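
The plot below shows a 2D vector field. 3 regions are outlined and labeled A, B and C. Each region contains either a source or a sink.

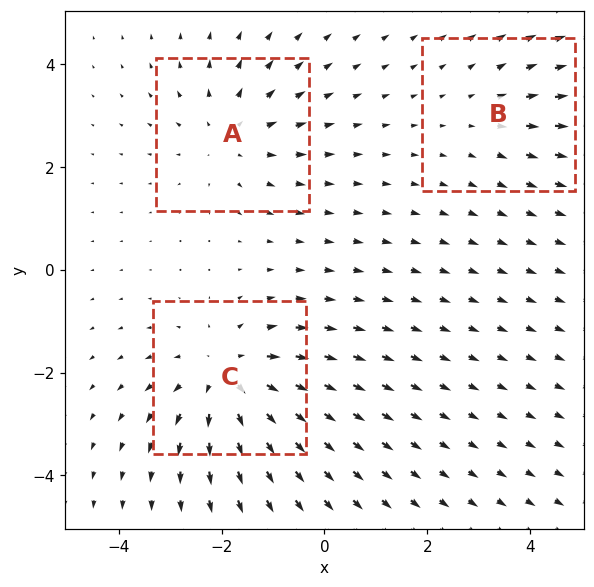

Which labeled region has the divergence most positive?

Divergence at each region's feature centre — A: about +3, B: about +2, C: about +4. Region C is most positive.

C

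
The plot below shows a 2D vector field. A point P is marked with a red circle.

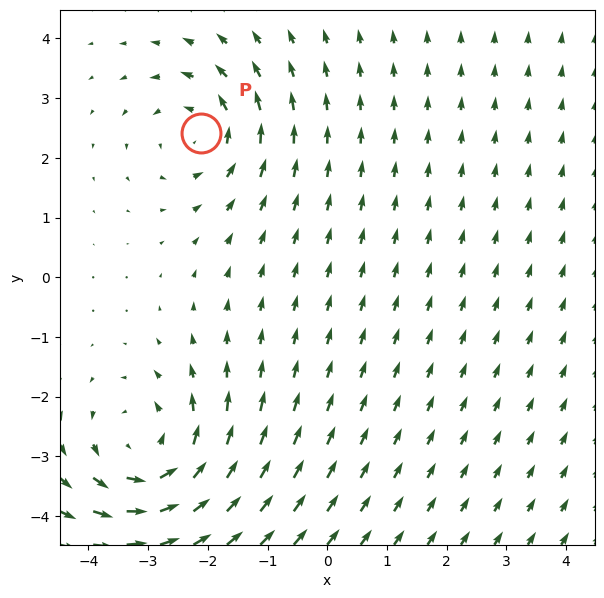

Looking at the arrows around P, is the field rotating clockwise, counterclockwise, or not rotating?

Near P at (-2.1, 2.4) the arrows circulate counterclockwise. The curl (z-component) there is about +3; positive curl means counterclockwise rotation.

counterclockwise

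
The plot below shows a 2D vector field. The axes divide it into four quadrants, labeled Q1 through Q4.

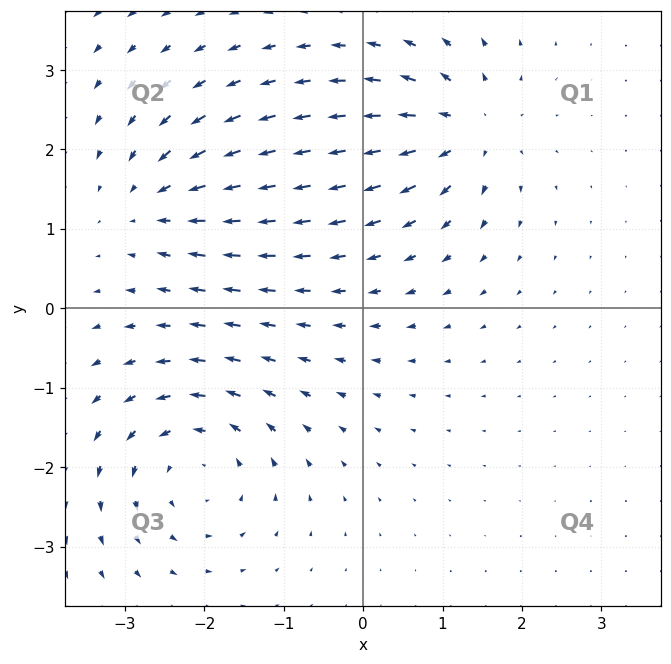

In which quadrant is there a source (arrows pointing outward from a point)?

The source sits at approximately (1.3, 2.3), which lies in quadrant Q1. The divergence there is about +5, positive as expected for a source.

Q1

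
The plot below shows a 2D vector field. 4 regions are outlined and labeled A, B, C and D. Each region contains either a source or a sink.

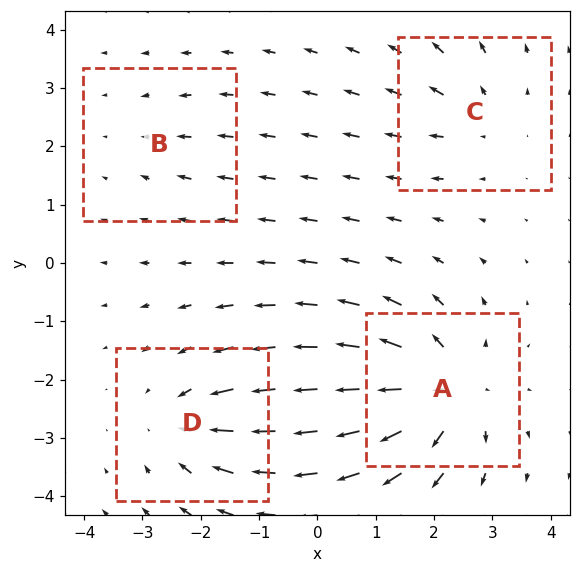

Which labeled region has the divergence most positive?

Divergence at each region's feature centre — A: about +7, B: about -2, C: about +3, D: about -5. Region A is most positive.

A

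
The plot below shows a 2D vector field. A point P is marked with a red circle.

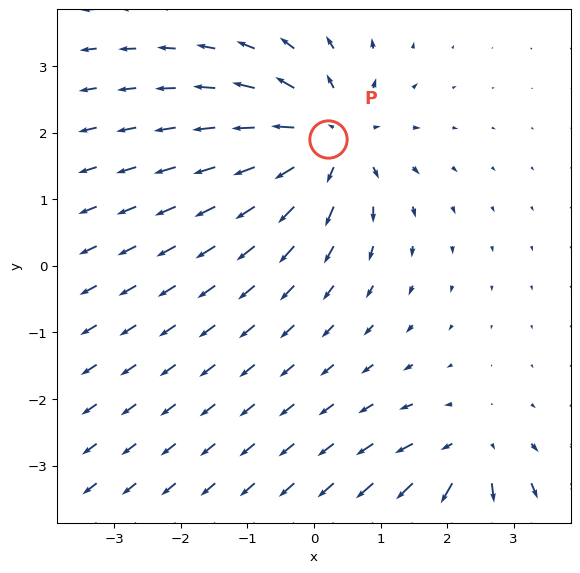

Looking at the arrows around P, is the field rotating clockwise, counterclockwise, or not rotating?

Near P at (0.2, 1.9) the arrows show no circulation. The curl there is ≈0.

not rotating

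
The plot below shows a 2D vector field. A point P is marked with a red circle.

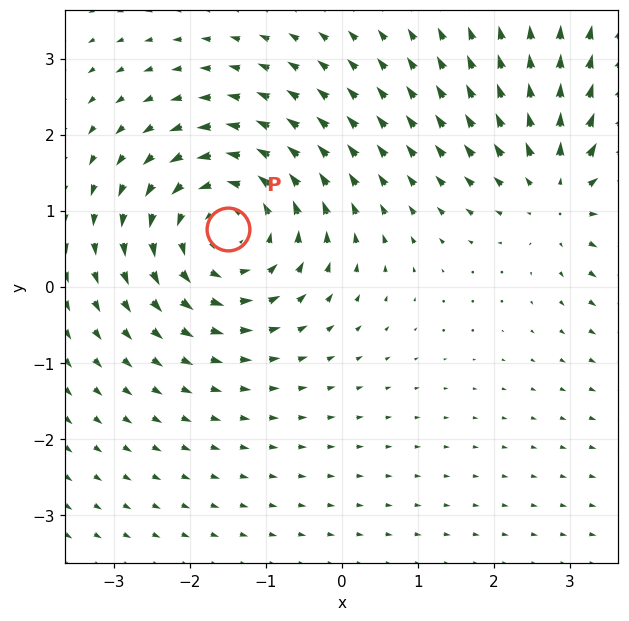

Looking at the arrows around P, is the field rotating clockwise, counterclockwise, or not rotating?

Near P at (-1.5, 0.8) the arrows circulate counterclockwise. The curl (z-component) there is about +4; positive curl means counterclockwise rotation.

counterclockwise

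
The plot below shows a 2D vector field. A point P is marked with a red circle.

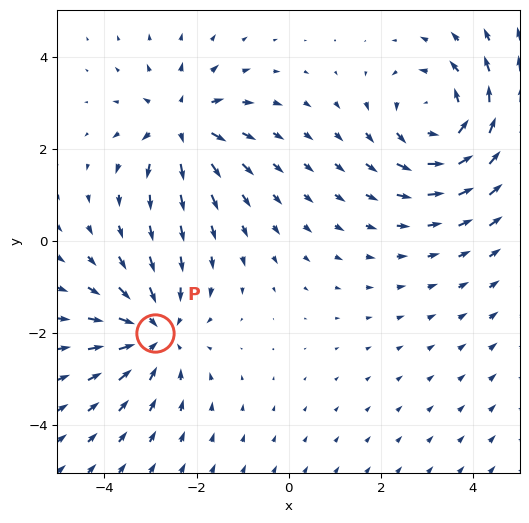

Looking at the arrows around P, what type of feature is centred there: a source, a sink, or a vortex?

At P (-2.9, -2.0) the arrows converge inward. Divergence about -4, curl ≈0 — negative divergence with near-zero curl is a sink.

sink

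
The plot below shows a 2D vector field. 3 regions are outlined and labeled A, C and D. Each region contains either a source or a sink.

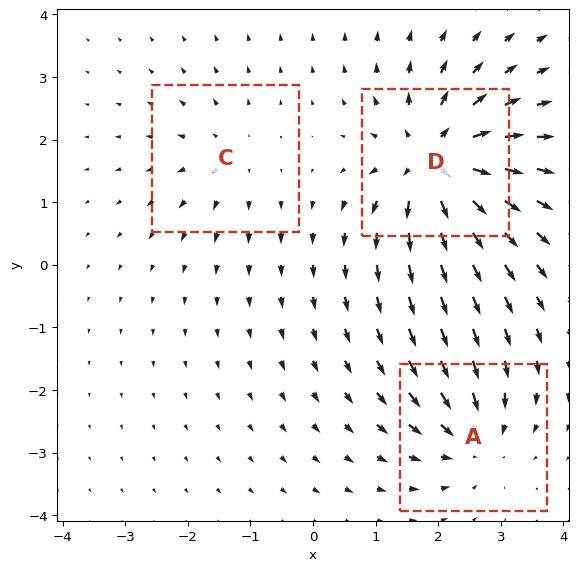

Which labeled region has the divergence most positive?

Divergence at each region's feature centre — A: about -4, C: about +2, D: about +6. Region D is most positive.

D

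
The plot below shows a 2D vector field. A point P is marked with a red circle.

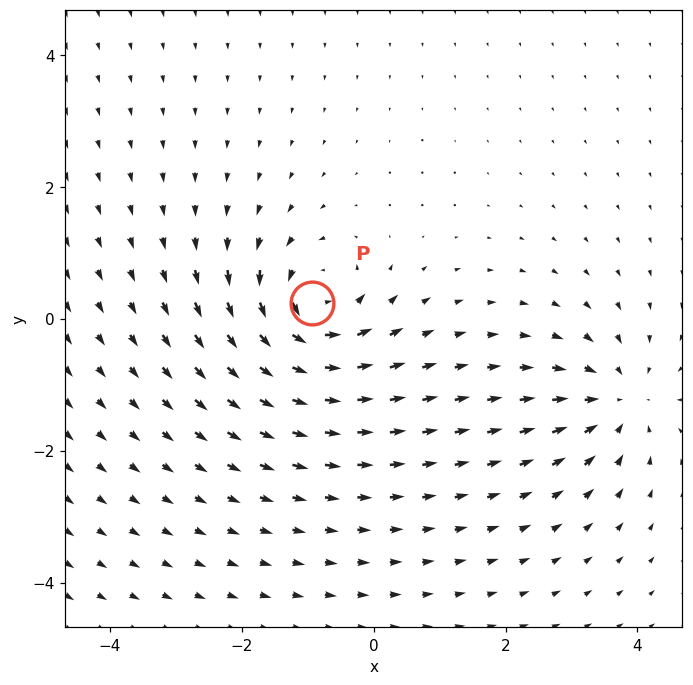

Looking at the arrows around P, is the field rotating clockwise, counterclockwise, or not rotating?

Near P at (-0.9, 0.2) the arrows circulate counterclockwise. The curl (z-component) there is about +6; positive curl means counterclockwise rotation.

counterclockwise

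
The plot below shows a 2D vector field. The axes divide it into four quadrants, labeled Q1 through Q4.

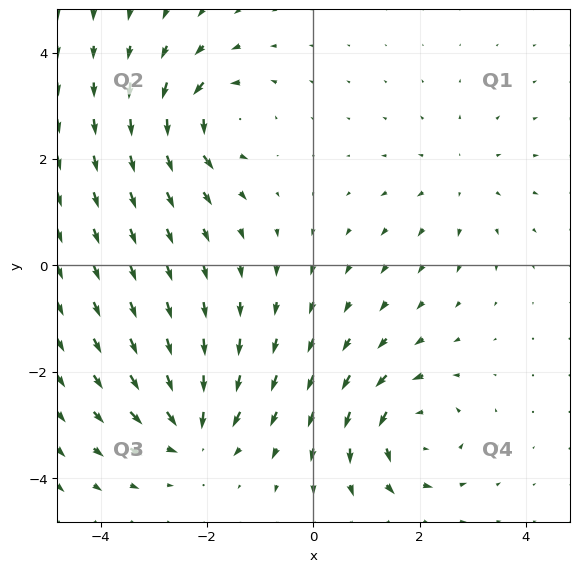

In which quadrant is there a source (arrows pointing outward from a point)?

The source sits at approximately (2.8, 1.6), which lies in quadrant Q1. The divergence there is about +2, positive as expected for a source.

Q1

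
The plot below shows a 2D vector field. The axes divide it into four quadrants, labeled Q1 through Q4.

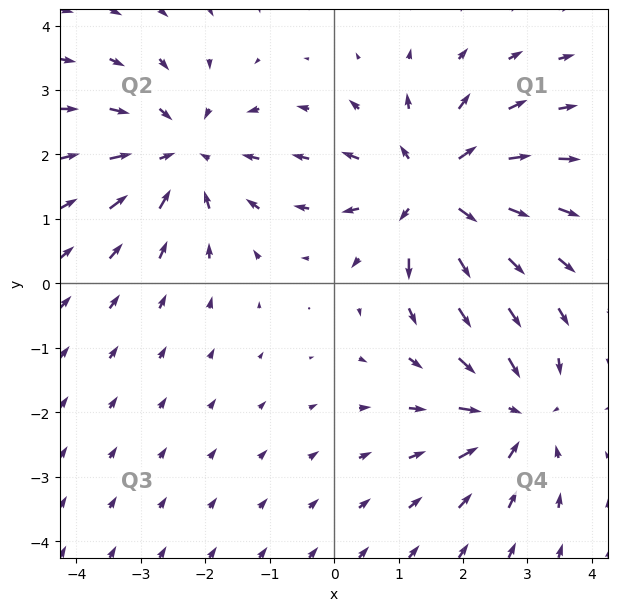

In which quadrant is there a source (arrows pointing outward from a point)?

Q1

The source sits at approximately (1.6, 1.4), which lies in quadrant Q1. The divergence there is about +4, positive as expected for a source.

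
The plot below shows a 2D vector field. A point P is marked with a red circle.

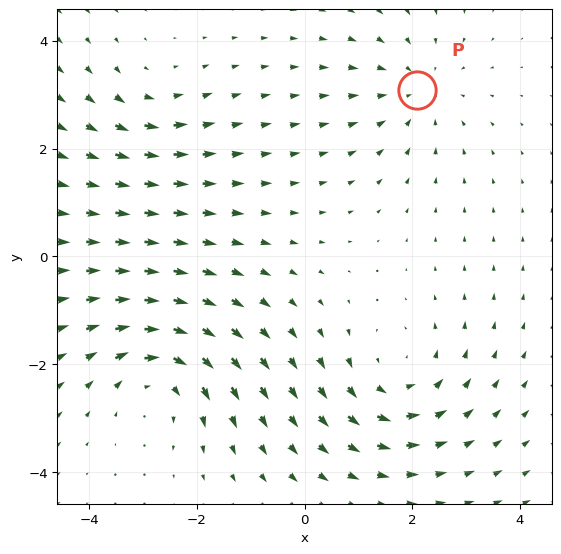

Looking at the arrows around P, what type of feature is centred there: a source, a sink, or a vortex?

sink

At P (2.1, 3.1) the arrows converge inward. Divergence about -3, curl ≈0 — negative divergence with near-zero curl is a sink.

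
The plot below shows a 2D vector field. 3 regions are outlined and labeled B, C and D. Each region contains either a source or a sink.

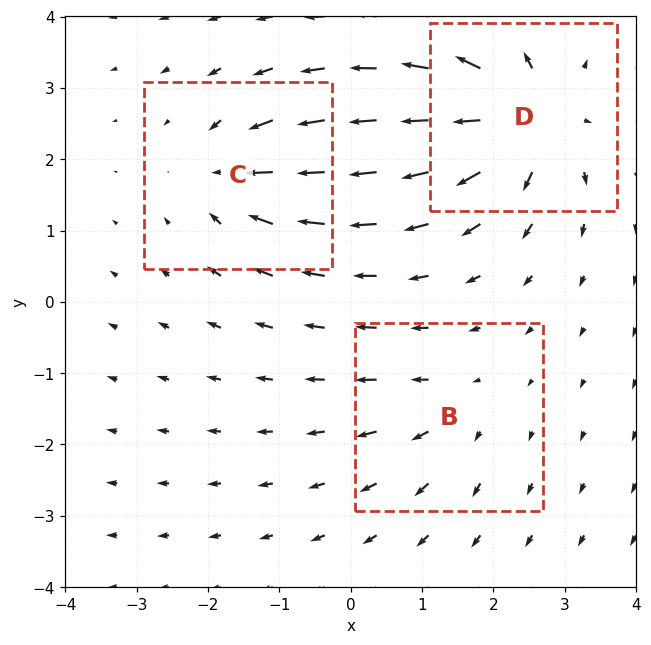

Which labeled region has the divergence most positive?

D

Divergence at each region's feature centre — B: about +2, C: about -4, D: about +6. Region D is most positive.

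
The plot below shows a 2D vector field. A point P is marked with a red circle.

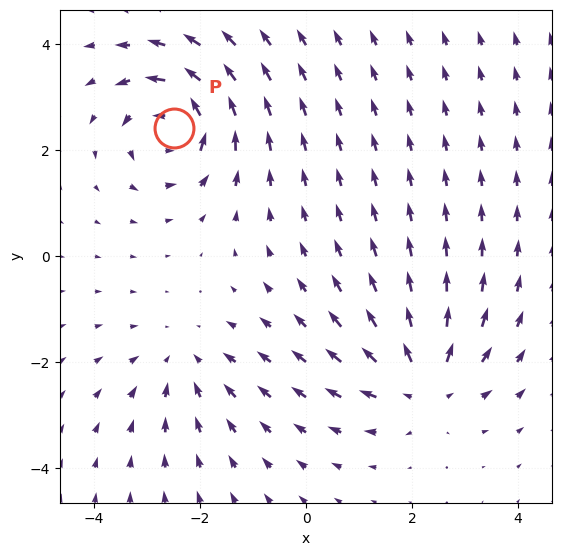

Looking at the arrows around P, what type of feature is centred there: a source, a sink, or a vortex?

vortex

At P (-2.5, 2.4) the arrows circulate counterclockwise. Divergence ≈0, curl about +6 — near-zero divergence with nonzero curl is a vortex.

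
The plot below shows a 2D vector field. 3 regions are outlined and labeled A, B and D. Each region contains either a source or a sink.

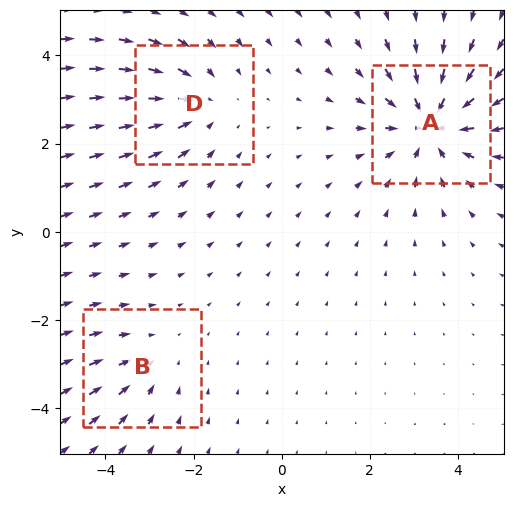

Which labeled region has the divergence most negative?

A

Divergence at each region's feature centre — A: about -5, B: about -2, D: about -3. Region A is most negative.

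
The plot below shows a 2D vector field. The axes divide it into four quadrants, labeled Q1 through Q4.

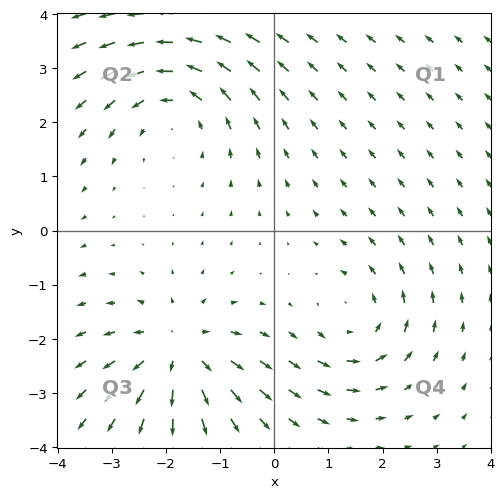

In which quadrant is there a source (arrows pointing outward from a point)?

The source sits at approximately (-1.8, -2.2), which lies in quadrant Q3. The divergence there is about +5, positive as expected for a source.

Q3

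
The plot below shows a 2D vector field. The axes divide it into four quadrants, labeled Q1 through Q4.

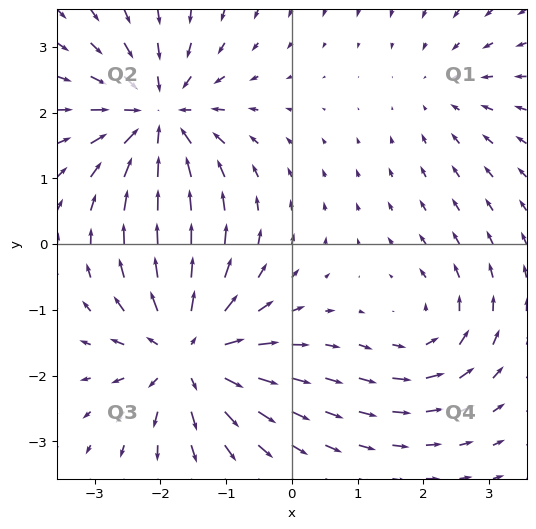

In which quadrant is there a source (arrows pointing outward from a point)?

The source sits at approximately (-1.6, -1.7), which lies in quadrant Q3. The divergence there is about +6, positive as expected for a source.

Q3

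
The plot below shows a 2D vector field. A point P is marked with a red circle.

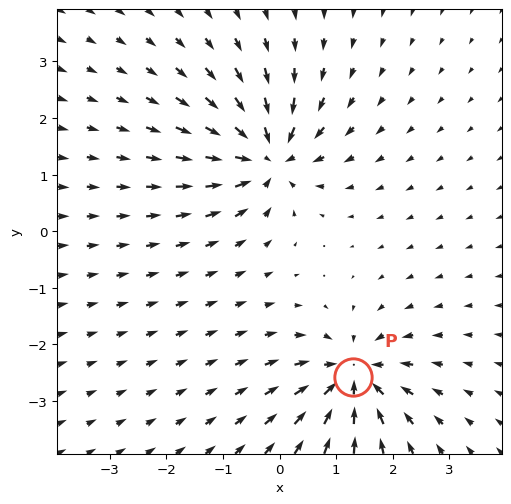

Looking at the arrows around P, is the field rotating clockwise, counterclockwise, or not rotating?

Near P at (1.3, -2.6) the arrows show no circulation. The curl there is ≈0.

not rotating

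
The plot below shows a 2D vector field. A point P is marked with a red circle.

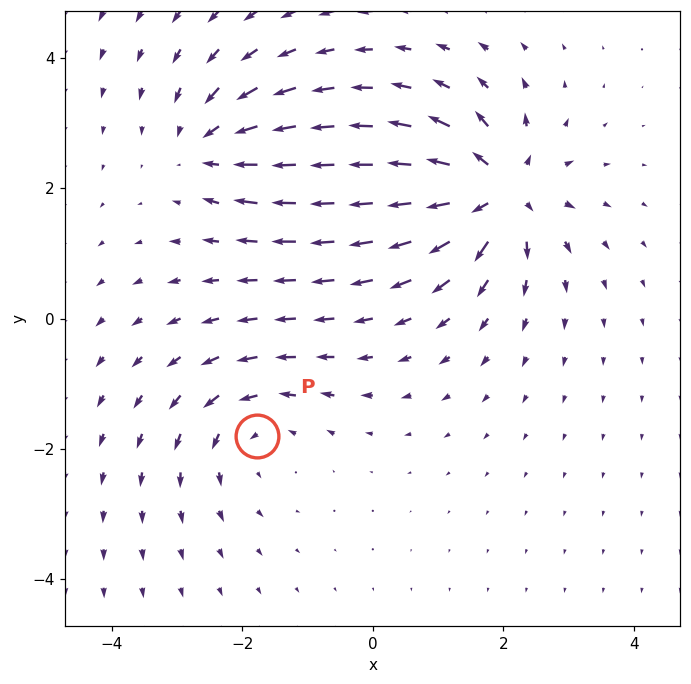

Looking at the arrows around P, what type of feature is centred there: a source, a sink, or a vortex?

At P (-1.8, -1.8) the arrows circulate counterclockwise. Divergence ≈0, curl about +3 — near-zero divergence with nonzero curl is a vortex.

vortex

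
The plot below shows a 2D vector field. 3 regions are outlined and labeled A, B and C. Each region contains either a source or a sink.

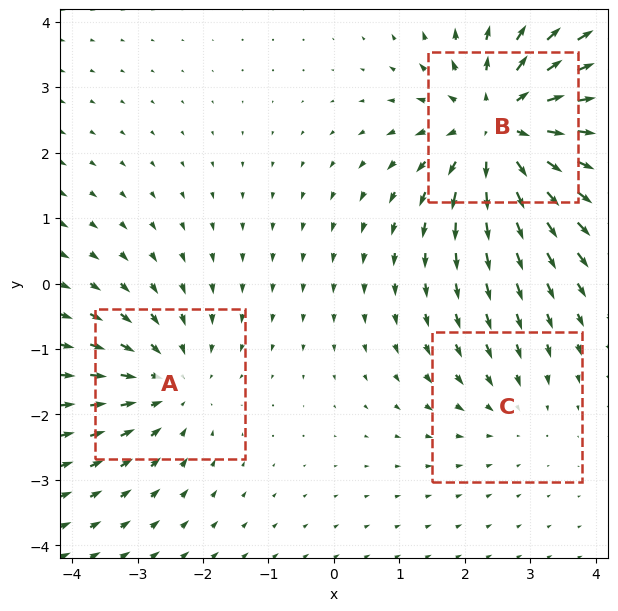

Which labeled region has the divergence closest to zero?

Divergence at each region's feature centre — A: about -3, B: about +5, C: about -2. Region C is closest to zero.

C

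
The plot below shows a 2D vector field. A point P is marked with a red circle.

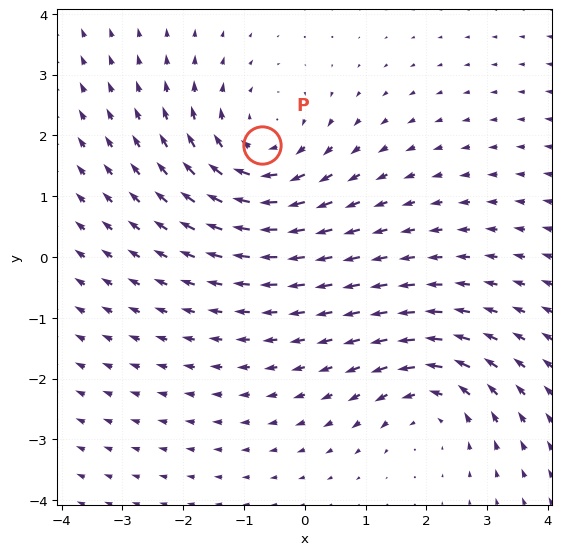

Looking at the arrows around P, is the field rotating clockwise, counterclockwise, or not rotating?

clockwise

Near P at (-0.7, 1.8) the arrows circulate clockwise. The curl (z-component) there is about -4; negative curl means clockwise rotation.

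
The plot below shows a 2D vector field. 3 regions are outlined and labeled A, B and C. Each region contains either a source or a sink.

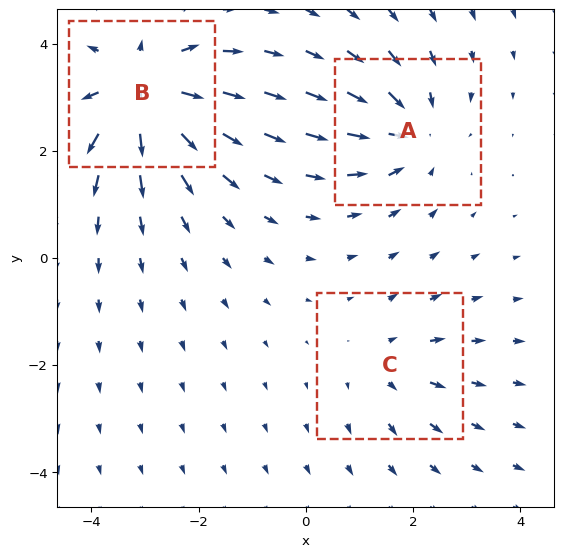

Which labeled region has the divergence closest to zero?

C

Divergence at each region's feature centre — A: about -4, B: about +5, C: about +2. Region C is closest to zero.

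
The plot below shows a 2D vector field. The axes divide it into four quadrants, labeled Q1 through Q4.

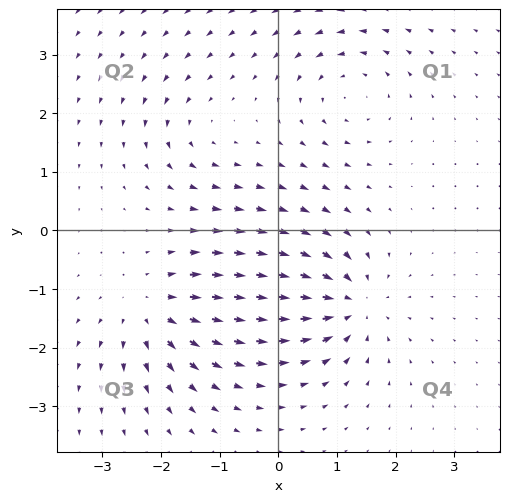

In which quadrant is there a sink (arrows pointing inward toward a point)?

Q4

The sink sits at approximately (1.2, -1.3), which lies in quadrant Q4. The divergence there is about -6, negative as expected for a sink.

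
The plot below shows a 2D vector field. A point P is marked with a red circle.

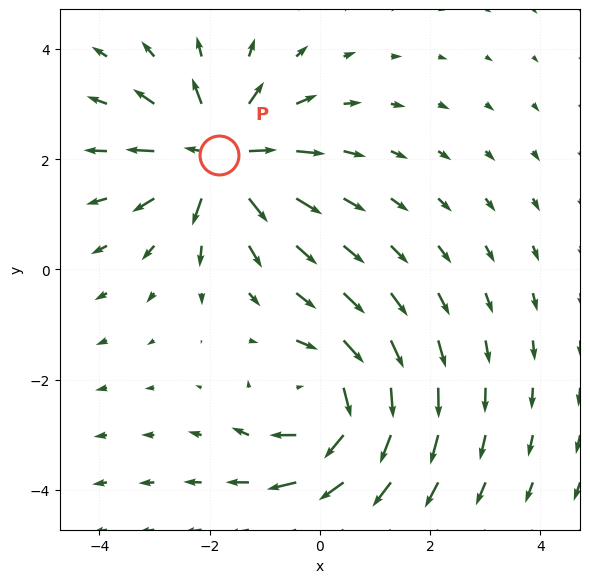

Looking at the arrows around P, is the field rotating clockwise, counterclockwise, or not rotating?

Near P at (-1.8, 2.1) the arrows show no circulation. The curl there is ≈0.

not rotating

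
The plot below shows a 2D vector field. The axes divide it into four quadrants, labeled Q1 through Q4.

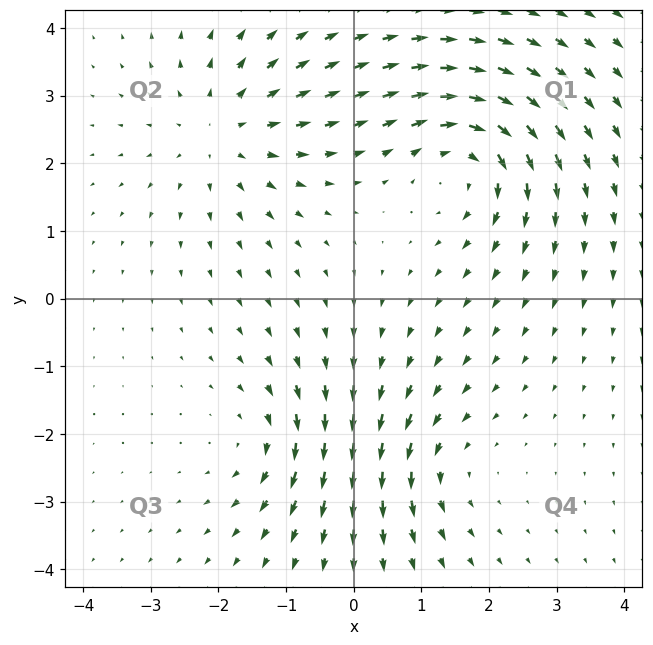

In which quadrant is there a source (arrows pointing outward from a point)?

The source sits at approximately (-1.9, 2.5), which lies in quadrant Q2. The divergence there is about +4, positive as expected for a source.

Q2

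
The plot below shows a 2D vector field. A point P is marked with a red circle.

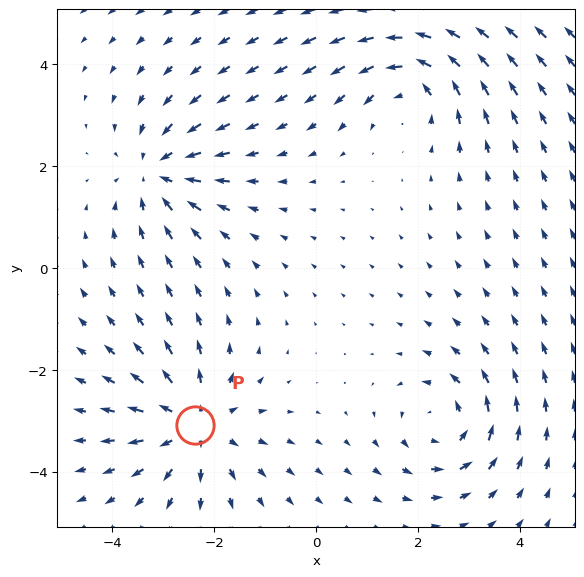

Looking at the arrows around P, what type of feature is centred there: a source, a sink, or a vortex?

source

At P (-2.4, -3.1) the arrows spread outward. Divergence about +5, curl ≈0 — positive divergence with near-zero curl is a source.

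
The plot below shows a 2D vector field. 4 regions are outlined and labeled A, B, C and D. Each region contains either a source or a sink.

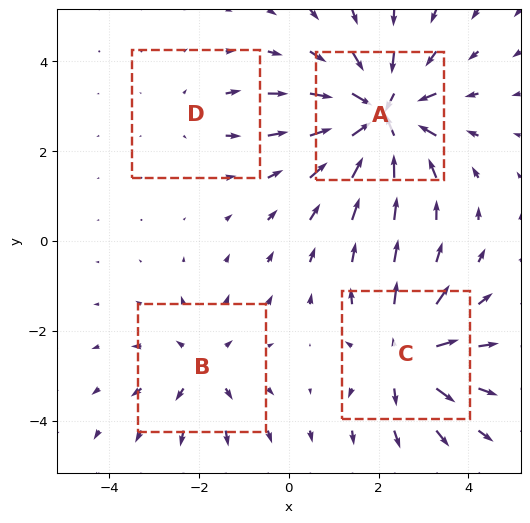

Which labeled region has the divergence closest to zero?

Divergence at each region's feature centre — A: about -7, B: about +3, C: about +5, D: about +2. Region D is closest to zero.

D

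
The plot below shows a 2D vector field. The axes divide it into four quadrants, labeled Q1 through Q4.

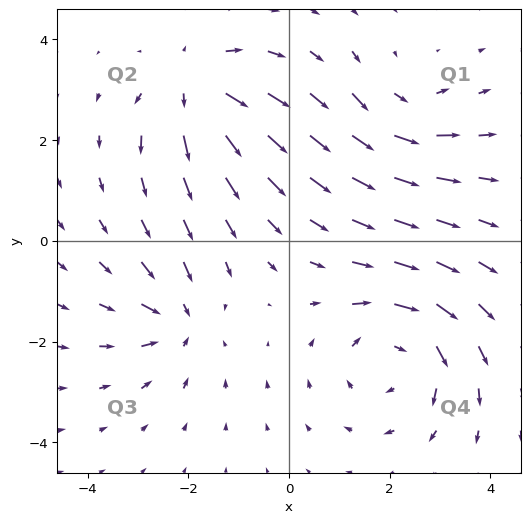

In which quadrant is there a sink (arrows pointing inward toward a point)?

The sink sits at approximately (-2.2, -1.6), which lies in quadrant Q3. The divergence there is about -4, negative as expected for a sink.

Q3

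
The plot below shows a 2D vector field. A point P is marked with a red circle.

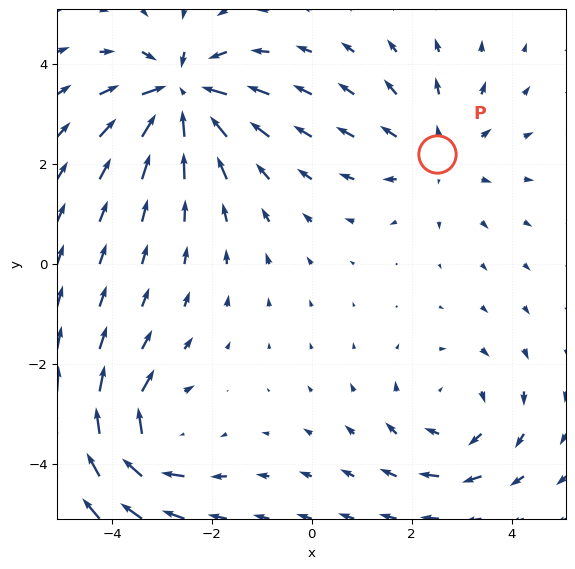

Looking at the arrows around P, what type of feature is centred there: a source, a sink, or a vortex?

At P (2.5, 2.2) the arrows spread outward. Divergence about +2, curl ≈0 — positive divergence with near-zero curl is a source.

source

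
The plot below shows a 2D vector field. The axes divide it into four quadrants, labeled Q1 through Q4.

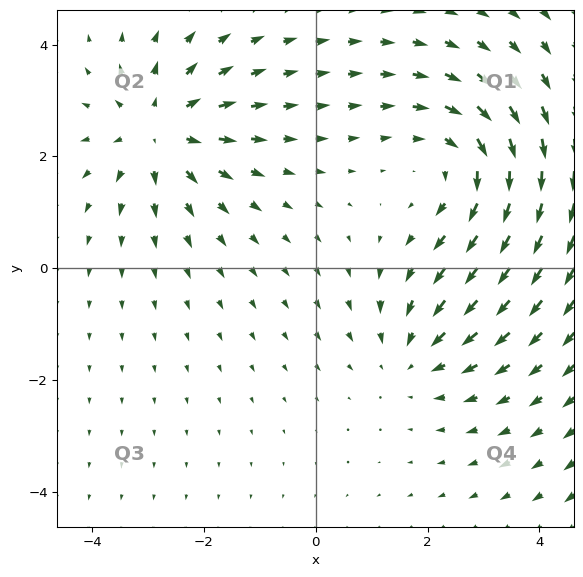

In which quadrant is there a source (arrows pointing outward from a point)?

The source sits at approximately (-2.8, 2.5), which lies in quadrant Q2. The divergence there is about +5, positive as expected for a source.

Q2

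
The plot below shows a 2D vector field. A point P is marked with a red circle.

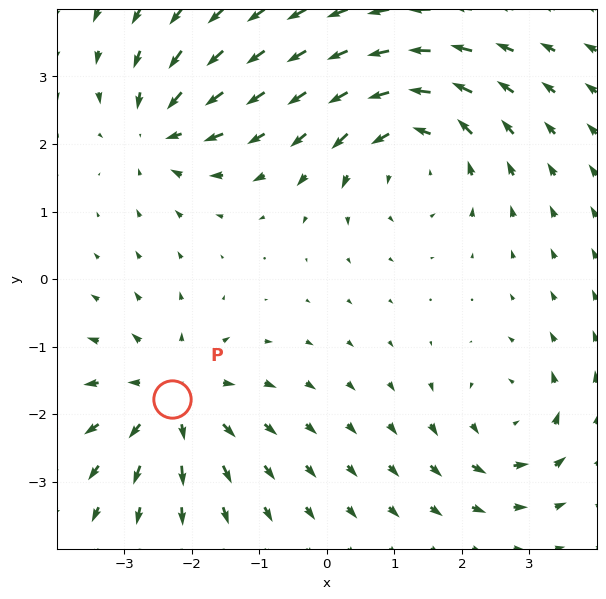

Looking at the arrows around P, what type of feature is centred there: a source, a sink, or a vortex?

At P (-2.3, -1.8) the arrows spread outward. Divergence about +4, curl ≈0 — positive divergence with near-zero curl is a source.

source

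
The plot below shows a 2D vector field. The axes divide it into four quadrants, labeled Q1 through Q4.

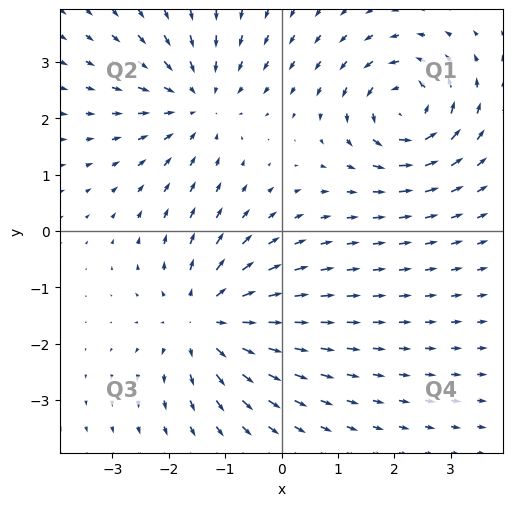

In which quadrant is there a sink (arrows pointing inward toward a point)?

The sink sits at approximately (-1.5, 2.3), which lies in quadrant Q2. The divergence there is about -4, negative as expected for a sink.

Q2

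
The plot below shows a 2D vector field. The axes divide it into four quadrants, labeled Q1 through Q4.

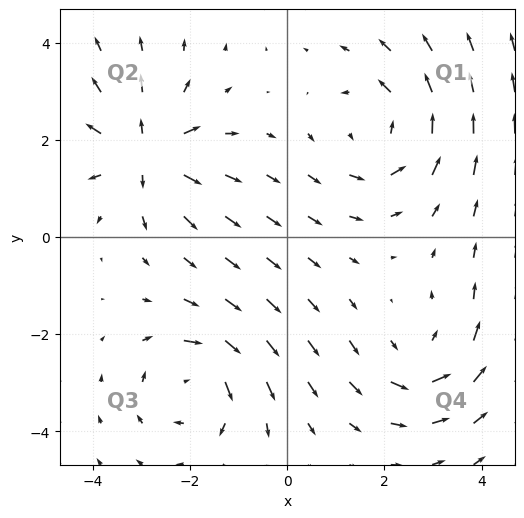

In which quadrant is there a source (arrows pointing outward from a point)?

The source sits at approximately (-2.9, 1.7), which lies in quadrant Q2. The divergence there is about +6, positive as expected for a source.

Q2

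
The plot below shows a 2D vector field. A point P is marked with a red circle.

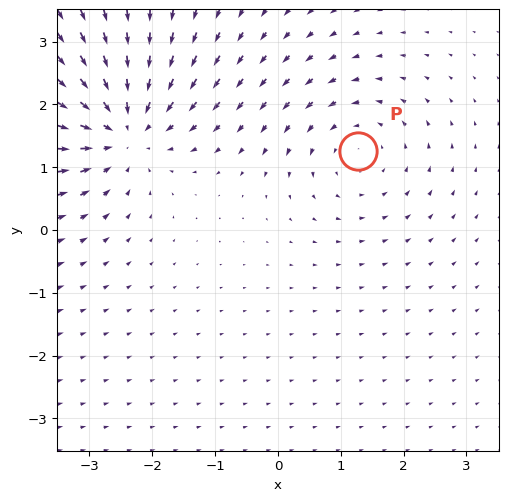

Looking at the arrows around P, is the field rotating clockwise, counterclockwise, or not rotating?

counterclockwise

Near P at (1.3, 1.3) the arrows circulate counterclockwise. The curl (z-component) there is about +2; positive curl means counterclockwise rotation.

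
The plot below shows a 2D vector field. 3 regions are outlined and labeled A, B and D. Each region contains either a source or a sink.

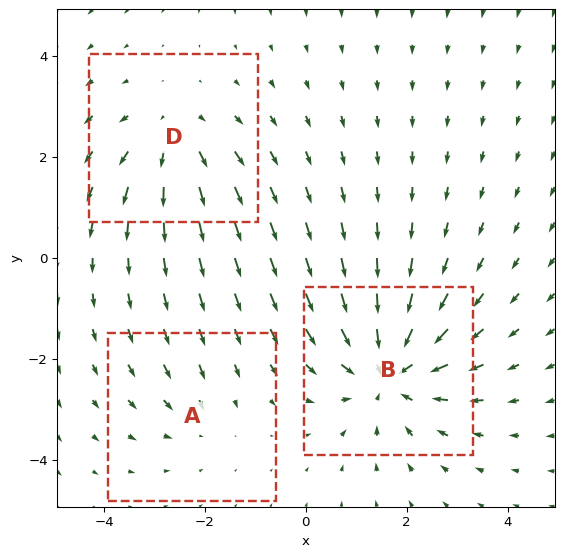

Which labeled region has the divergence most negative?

Divergence at each region's feature centre — A: about -2, B: about -5, D: about +3. Region B is most negative.

B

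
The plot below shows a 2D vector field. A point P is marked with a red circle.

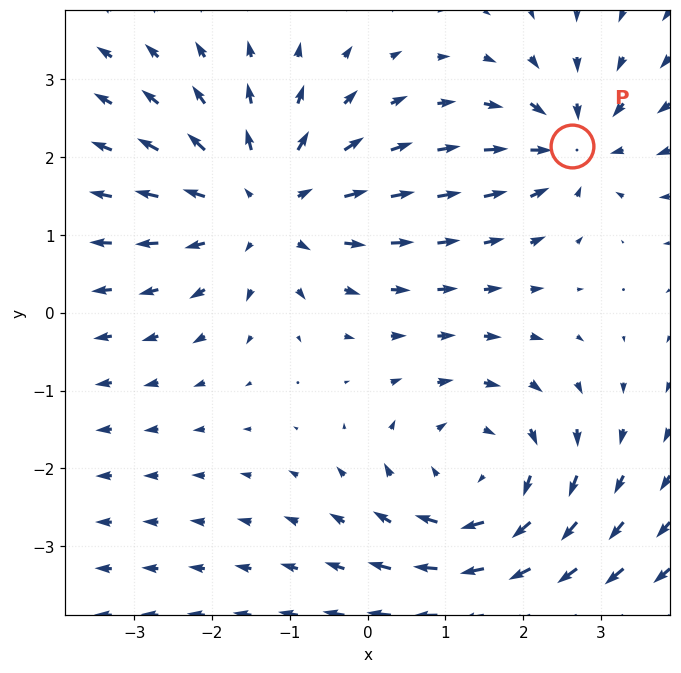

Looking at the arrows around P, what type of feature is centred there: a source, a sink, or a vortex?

At P (2.6, 2.1) the arrows converge inward. Divergence about -4, curl ≈0 — negative divergence with near-zero curl is a sink.

sink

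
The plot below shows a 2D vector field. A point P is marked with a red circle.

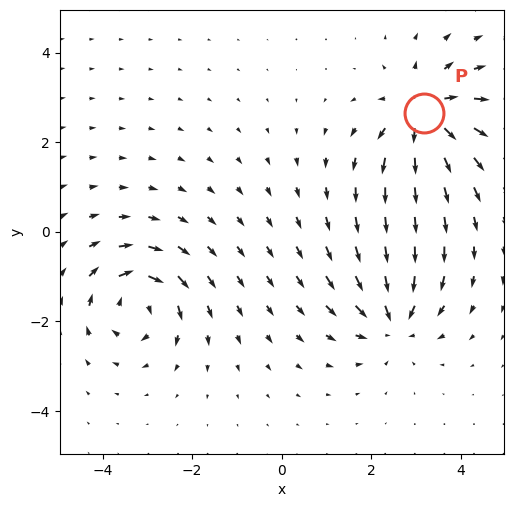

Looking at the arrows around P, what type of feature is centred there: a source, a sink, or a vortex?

At P (3.2, 2.6) the arrows spread outward. Divergence about +6, curl ≈0 — positive divergence with near-zero curl is a source.

source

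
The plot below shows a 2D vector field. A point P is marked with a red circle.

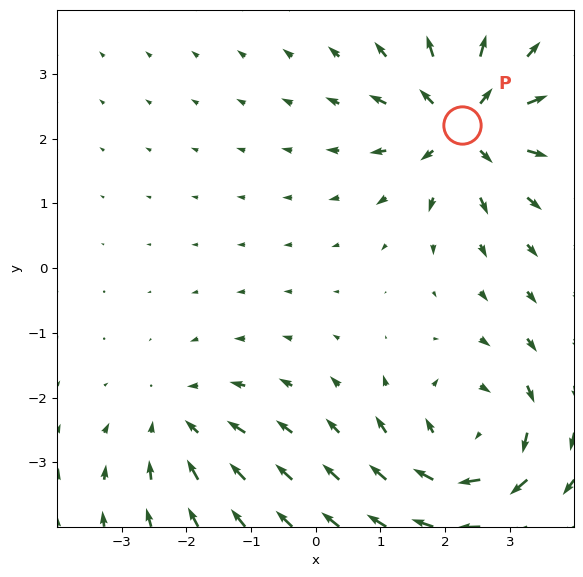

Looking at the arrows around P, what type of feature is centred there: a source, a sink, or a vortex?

At P (2.3, 2.2) the arrows spread outward. Divergence about +6, curl ≈0 — positive divergence with near-zero curl is a source.

source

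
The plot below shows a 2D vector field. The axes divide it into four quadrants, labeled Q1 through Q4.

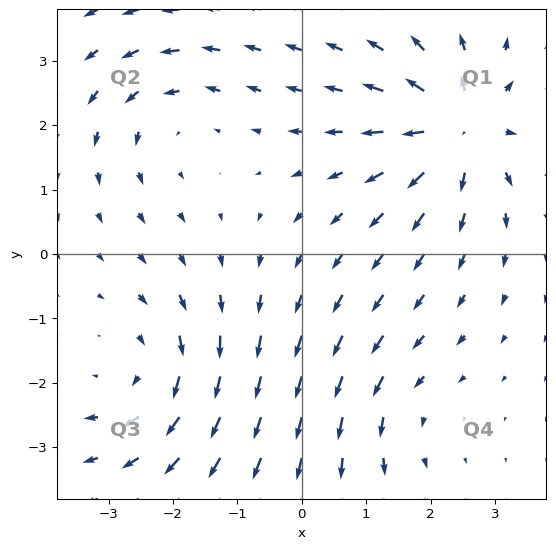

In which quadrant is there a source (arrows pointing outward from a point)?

Q1

The source sits at approximately (2.5, 2.0), which lies in quadrant Q1. The divergence there is about +6, positive as expected for a source.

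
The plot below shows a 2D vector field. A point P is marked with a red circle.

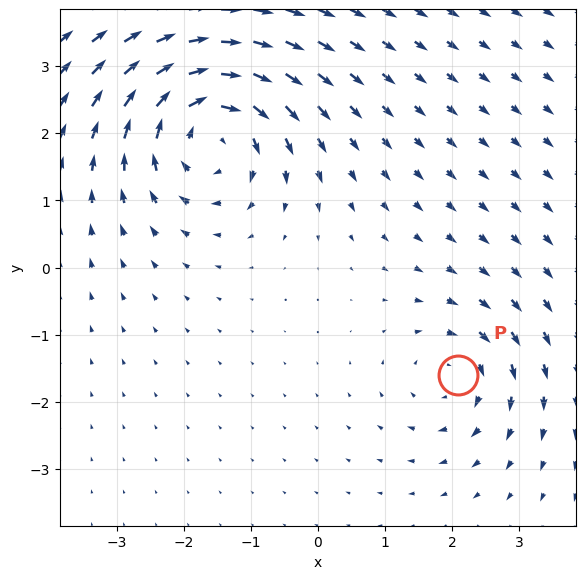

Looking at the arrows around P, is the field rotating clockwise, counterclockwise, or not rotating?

Near P at (2.1, -1.6) the arrows circulate clockwise. The curl (z-component) there is about -4; negative curl means clockwise rotation.

clockwise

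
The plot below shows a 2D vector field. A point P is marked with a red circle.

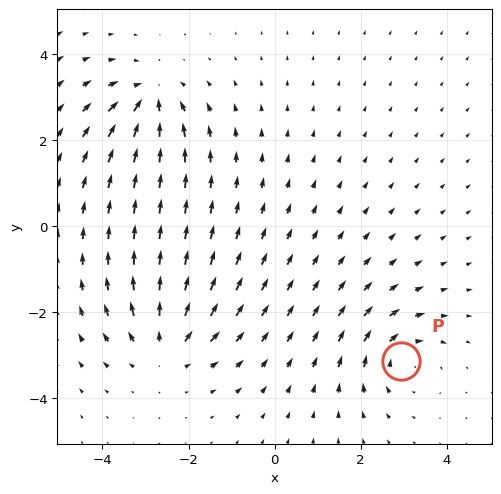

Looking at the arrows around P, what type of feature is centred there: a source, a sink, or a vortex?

vortex

At P (2.9, -3.1) the arrows circulate clockwise. Divergence ≈0, curl about -4 — near-zero divergence with nonzero curl is a vortex.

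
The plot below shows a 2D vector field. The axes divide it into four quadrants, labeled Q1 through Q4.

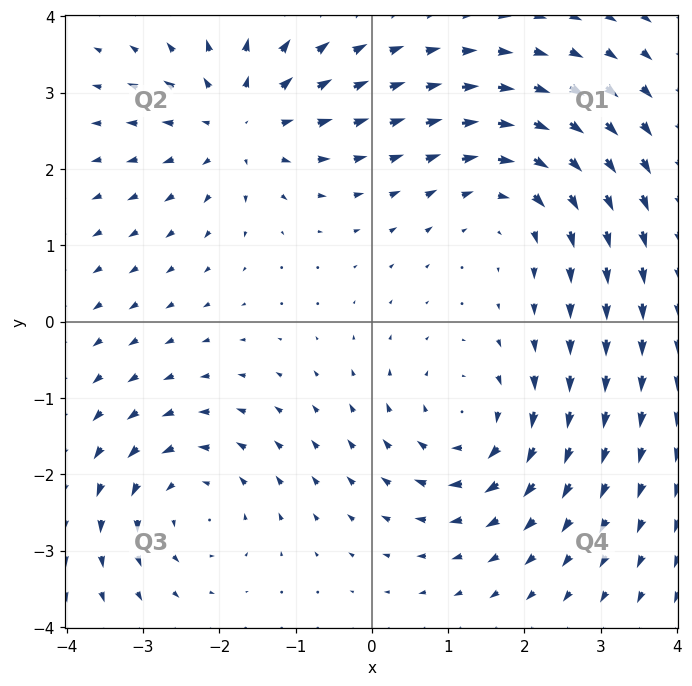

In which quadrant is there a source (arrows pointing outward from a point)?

Q2

The source sits at approximately (-1.7, 2.6), which lies in quadrant Q2. The divergence there is about +5, positive as expected for a source.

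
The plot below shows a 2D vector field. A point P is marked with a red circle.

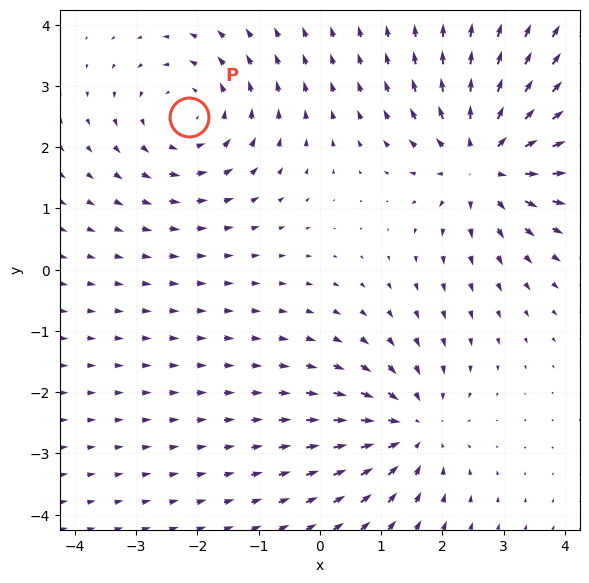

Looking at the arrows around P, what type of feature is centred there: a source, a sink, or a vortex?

vortex

At P (-2.1, 2.5) the arrows circulate counterclockwise. Divergence ≈0, curl about +3 — near-zero divergence with nonzero curl is a vortex.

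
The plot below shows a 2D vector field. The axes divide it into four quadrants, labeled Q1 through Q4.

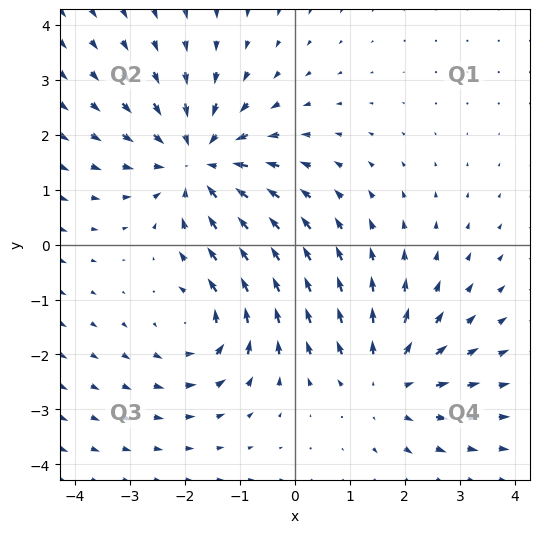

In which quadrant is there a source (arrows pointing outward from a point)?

The source sits at approximately (1.7, -2.5), which lies in quadrant Q4. The divergence there is about +3, positive as expected for a source.

Q4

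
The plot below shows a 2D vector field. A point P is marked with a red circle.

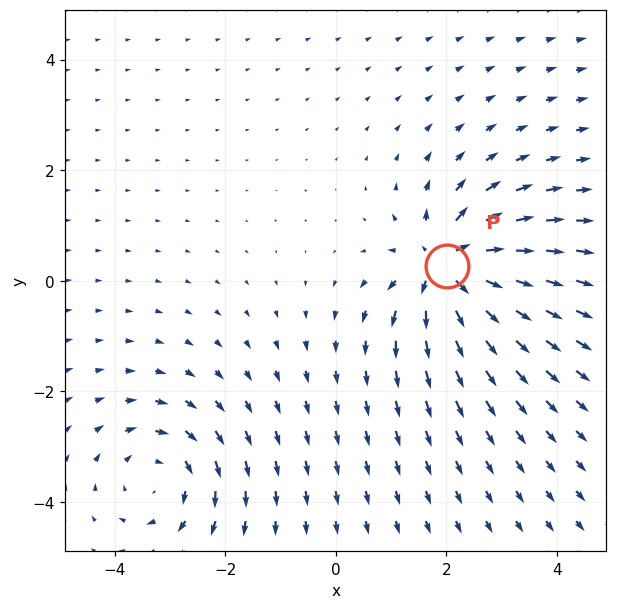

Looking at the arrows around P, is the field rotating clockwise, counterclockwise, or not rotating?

Near P at (2.0, 0.3) the arrows show no circulation. The curl there is ≈0.

not rotating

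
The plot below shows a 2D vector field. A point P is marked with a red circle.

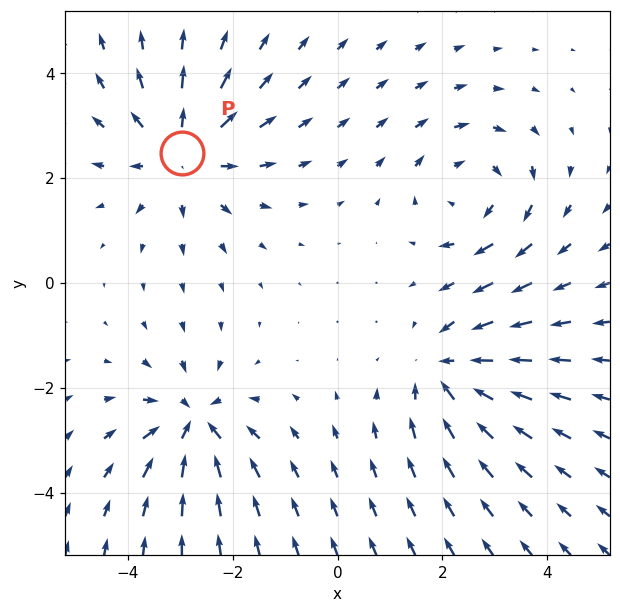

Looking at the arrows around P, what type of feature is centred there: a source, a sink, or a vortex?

source

At P (-3.0, 2.5) the arrows spread outward. Divergence about +4, curl ≈0 — positive divergence with near-zero curl is a source.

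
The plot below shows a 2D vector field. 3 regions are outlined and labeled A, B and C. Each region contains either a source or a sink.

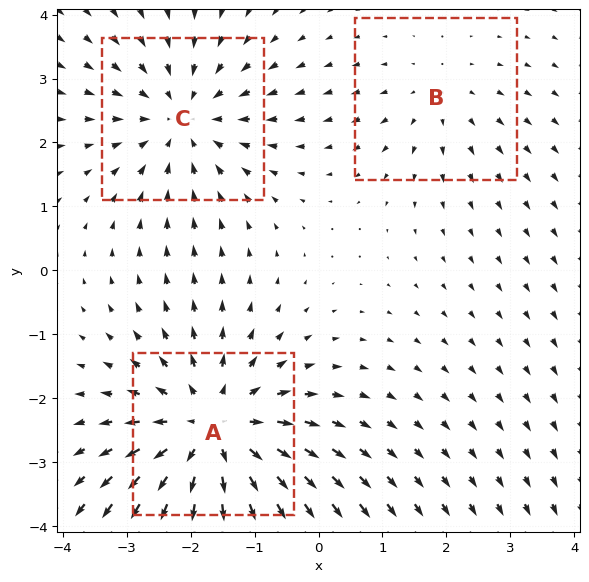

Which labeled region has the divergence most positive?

Divergence at each region's feature centre — A: about +4, B: about +2, C: about -3. Region A is most positive.

A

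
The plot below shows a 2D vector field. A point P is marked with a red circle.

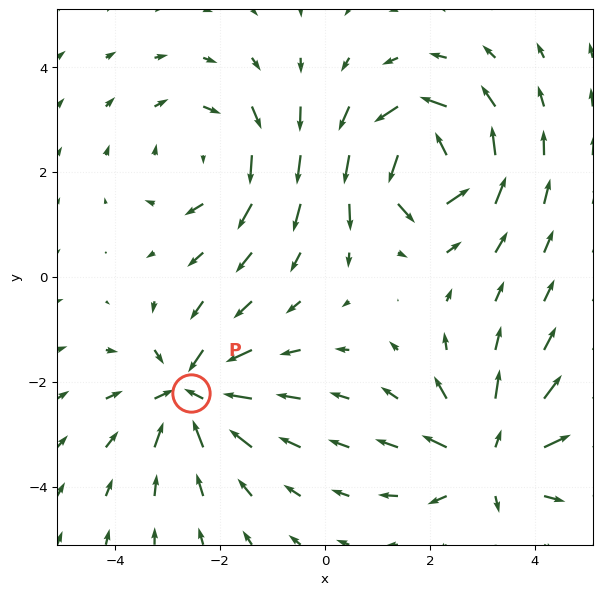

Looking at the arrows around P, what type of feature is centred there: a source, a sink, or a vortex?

At P (-2.6, -2.2) the arrows converge inward. Divergence about -5, curl ≈0 — negative divergence with near-zero curl is a sink.

sink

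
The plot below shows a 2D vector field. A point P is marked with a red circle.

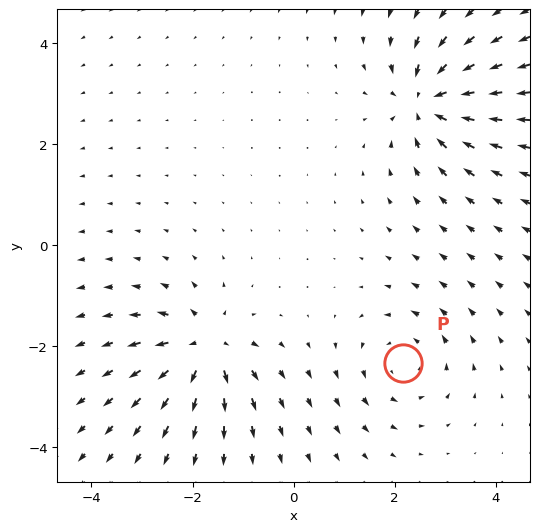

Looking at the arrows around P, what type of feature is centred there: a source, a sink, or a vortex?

vortex

At P (2.2, -2.3) the arrows circulate counterclockwise. Divergence ≈0, curl about +3 — near-zero divergence with nonzero curl is a vortex.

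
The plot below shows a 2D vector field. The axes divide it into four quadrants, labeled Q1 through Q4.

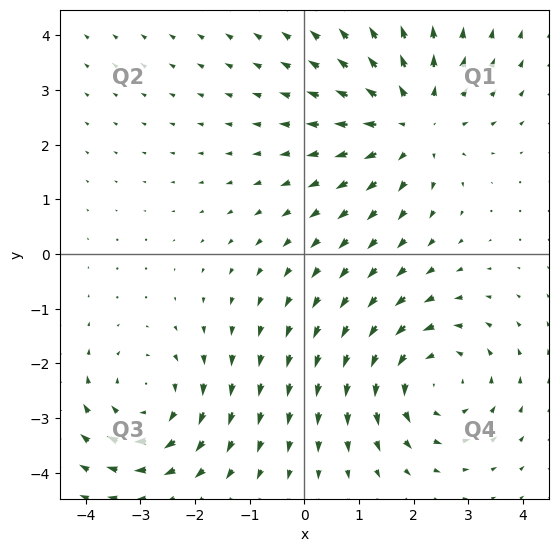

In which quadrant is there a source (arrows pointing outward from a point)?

Q1

The source sits at approximately (2.0, 2.4), which lies in quadrant Q1. The divergence there is about +4, positive as expected for a source.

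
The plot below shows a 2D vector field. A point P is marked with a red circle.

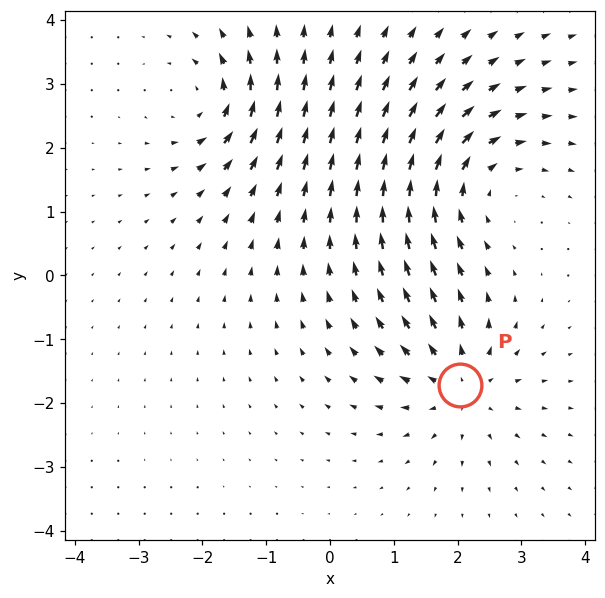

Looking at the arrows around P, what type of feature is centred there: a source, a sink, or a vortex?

At P (2.0, -1.7) the arrows spread outward. Divergence about +4, curl ≈0 — positive divergence with near-zero curl is a source.

source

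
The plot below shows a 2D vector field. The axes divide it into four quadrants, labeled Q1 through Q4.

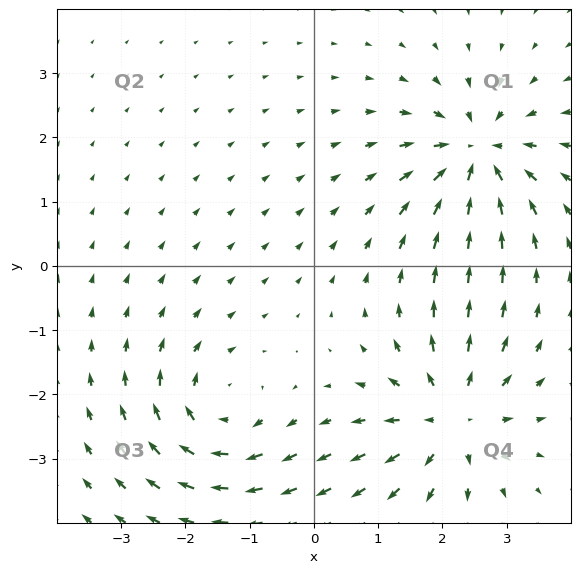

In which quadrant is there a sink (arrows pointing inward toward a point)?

The sink sits at approximately (2.5, 1.7), which lies in quadrant Q1. The divergence there is about -6, negative as expected for a sink.

Q1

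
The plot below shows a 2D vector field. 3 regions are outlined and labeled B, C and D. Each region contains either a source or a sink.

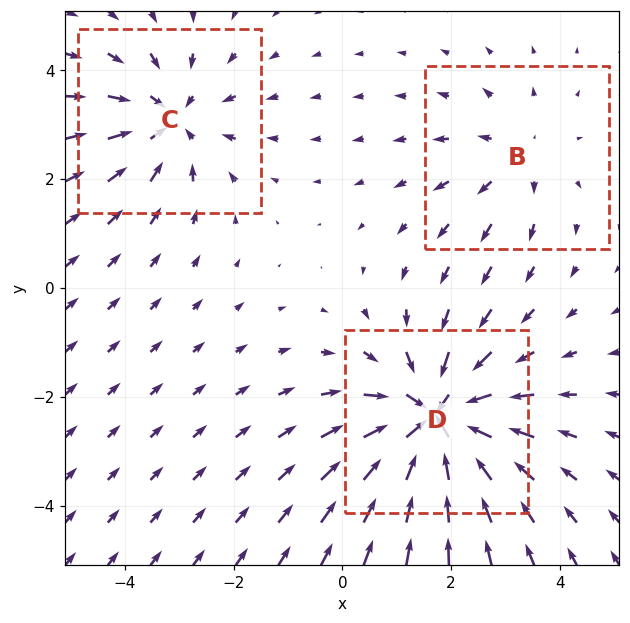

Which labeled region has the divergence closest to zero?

Divergence at each region's feature centre — B: about +2, C: about -3, D: about -5. Region B is closest to zero.

B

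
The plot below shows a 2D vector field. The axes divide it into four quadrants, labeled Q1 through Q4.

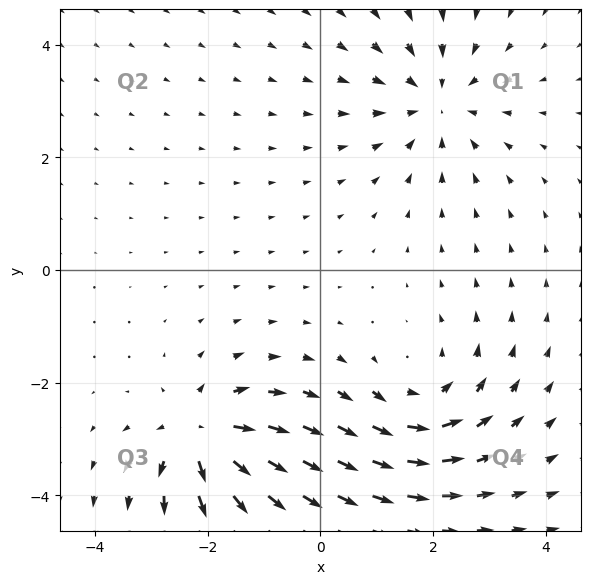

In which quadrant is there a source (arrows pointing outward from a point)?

Q3

The source sits at approximately (-2.1, -2.9), which lies in quadrant Q3. The divergence there is about +6, positive as expected for a source.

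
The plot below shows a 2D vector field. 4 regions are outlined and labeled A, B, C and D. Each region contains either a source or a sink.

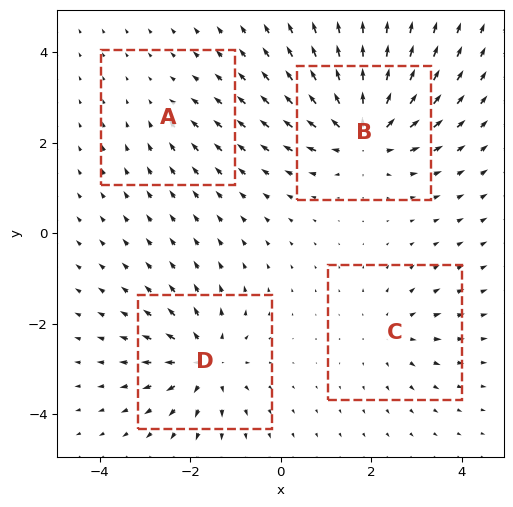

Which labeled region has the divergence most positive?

B

Divergence at each region's feature centre — A: about -2, B: about +8, C: about +3, D: about +6. Region B is most positive.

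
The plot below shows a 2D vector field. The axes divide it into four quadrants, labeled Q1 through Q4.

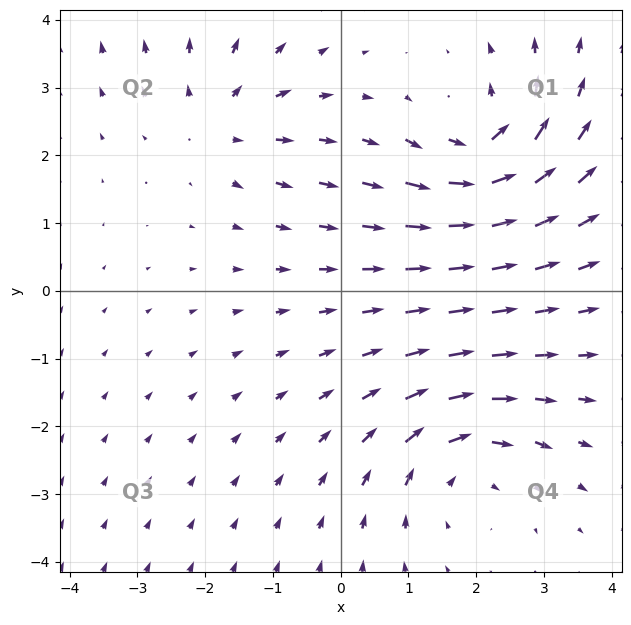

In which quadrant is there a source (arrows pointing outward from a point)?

Q2

The source sits at approximately (-1.8, 2.5), which lies in quadrant Q2. The divergence there is about +3, positive as expected for a source.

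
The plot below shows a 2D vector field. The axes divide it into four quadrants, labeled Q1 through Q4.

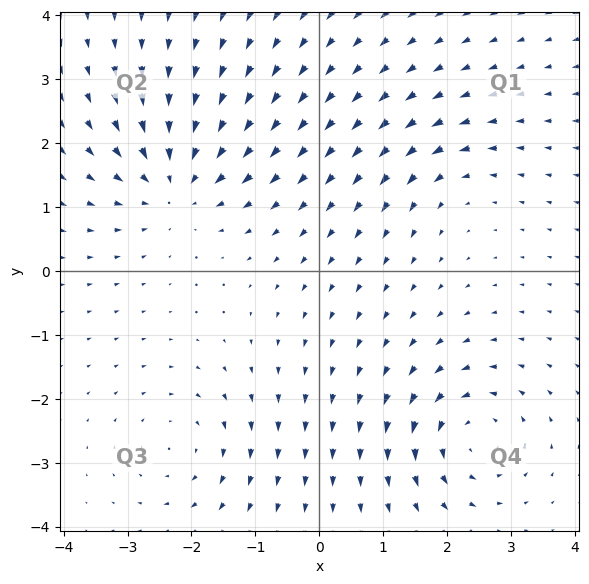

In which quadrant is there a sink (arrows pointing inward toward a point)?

Q2

The sink sits at approximately (-2.2, 1.4), which lies in quadrant Q2. The divergence there is about -5, negative as expected for a sink.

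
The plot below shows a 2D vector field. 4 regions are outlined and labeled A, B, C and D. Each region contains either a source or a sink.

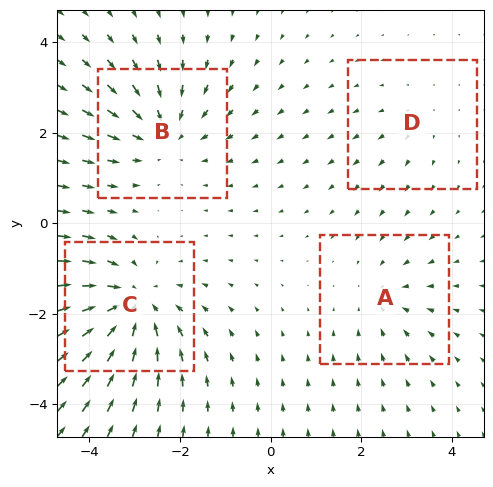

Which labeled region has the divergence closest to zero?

D

Divergence at each region's feature centre — A: about -3, B: about -5, C: about -6, D: about +2. Region D is closest to zero.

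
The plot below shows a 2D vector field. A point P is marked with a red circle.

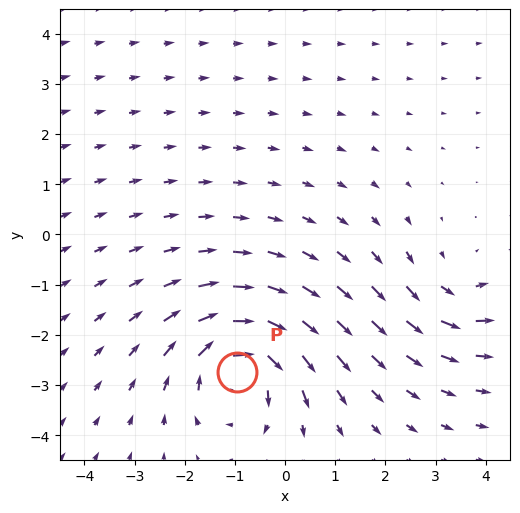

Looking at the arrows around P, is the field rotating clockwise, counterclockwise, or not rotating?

clockwise

Near P at (-0.9, -2.7) the arrows circulate clockwise. The curl (z-component) there is about -6; negative curl means clockwise rotation.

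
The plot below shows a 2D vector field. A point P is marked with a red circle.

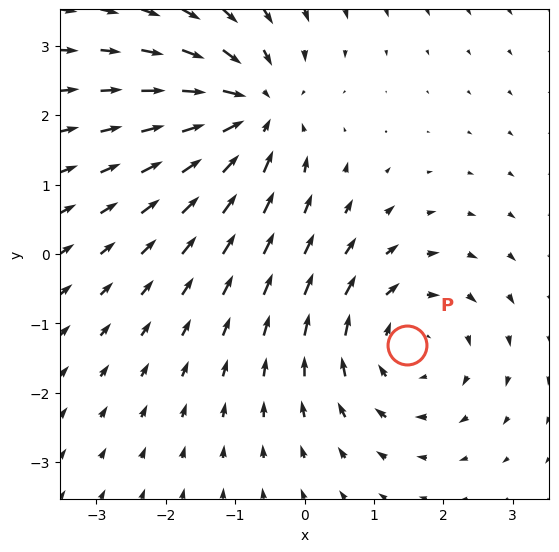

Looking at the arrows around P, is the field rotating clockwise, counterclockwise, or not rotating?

clockwise

Near P at (1.5, -1.3) the arrows circulate clockwise. The curl (z-component) there is about -4; negative curl means clockwise rotation.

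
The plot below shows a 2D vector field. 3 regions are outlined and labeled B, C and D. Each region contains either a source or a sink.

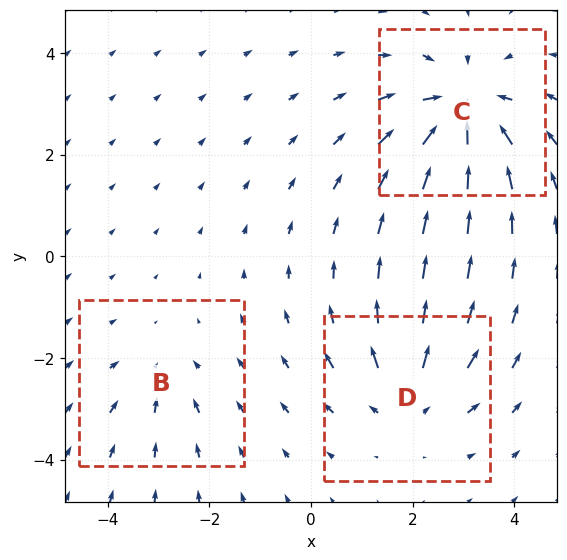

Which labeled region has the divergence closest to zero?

Divergence at each region's feature centre — B: about -2, C: about -5, D: about +3. Region B is closest to zero.

B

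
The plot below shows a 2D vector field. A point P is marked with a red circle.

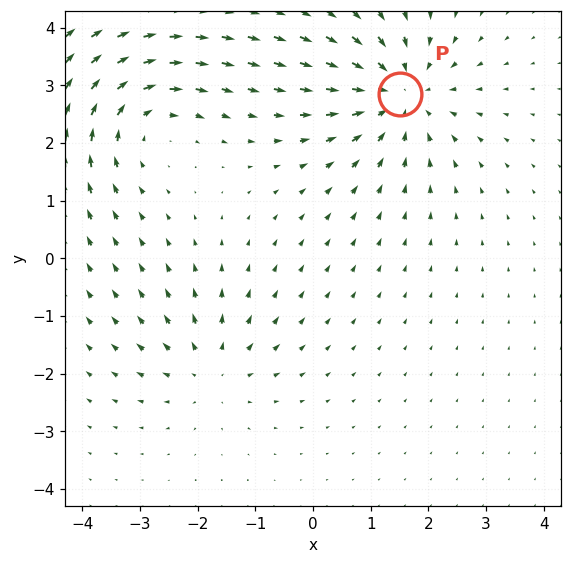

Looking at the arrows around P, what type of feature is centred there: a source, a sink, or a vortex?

sink

At P (1.5, 2.8) the arrows converge inward. Divergence about -4, curl ≈0 — negative divergence with near-zero curl is a sink.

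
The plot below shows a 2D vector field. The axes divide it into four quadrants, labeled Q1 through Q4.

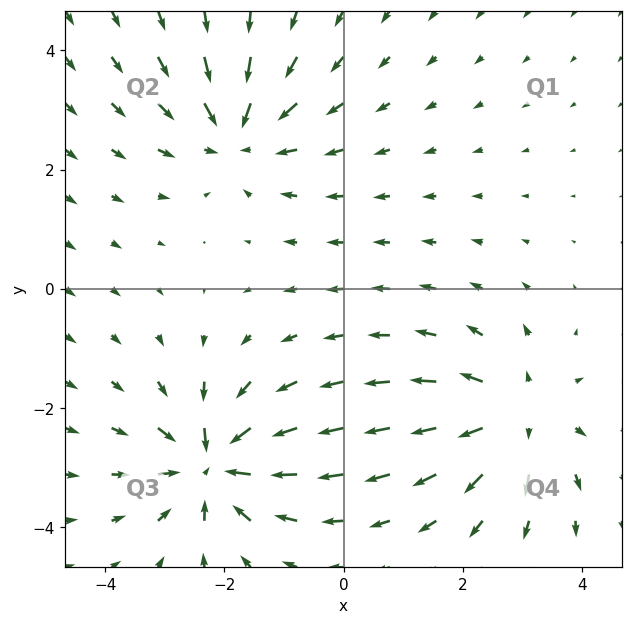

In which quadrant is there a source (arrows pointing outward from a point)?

The source sits at approximately (2.9, -2.1), which lies in quadrant Q4. The divergence there is about +5, positive as expected for a source.

Q4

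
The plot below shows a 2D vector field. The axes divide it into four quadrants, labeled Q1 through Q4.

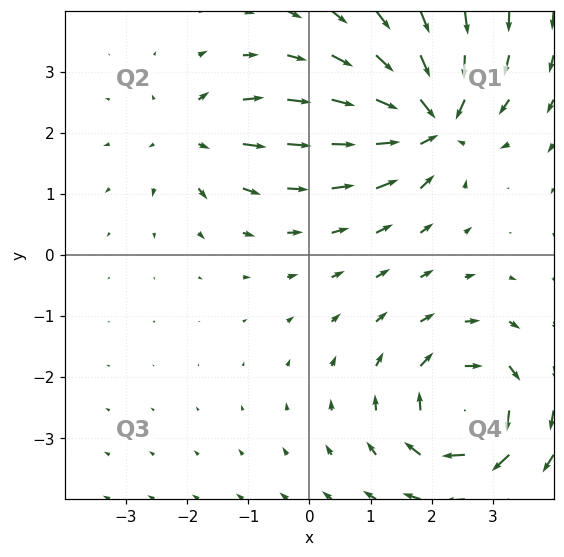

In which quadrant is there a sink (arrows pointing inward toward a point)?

Q1

The sink sits at approximately (2.0, 2.2), which lies in quadrant Q1. The divergence there is about -7, negative as expected for a sink.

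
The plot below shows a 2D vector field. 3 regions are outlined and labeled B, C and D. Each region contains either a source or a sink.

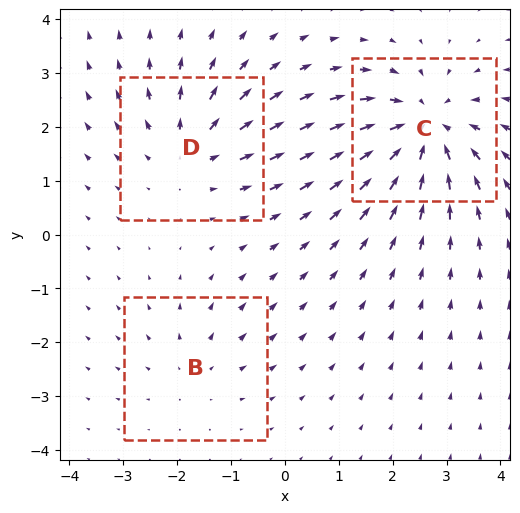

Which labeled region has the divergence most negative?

Divergence at each region's feature centre — B: about +2, C: about -5, D: about +3. Region C is most negative.

C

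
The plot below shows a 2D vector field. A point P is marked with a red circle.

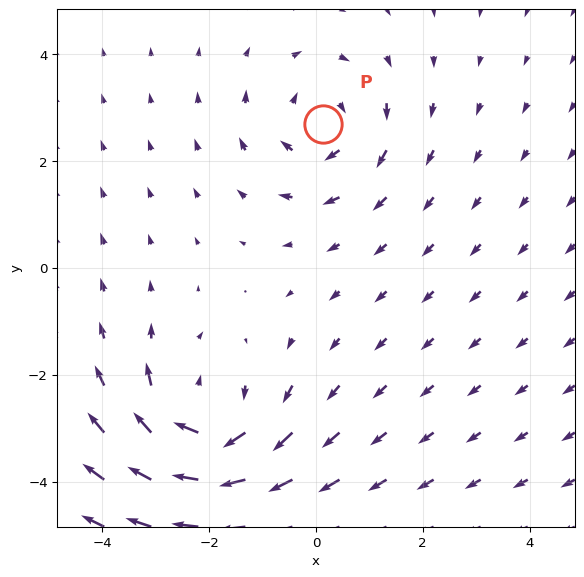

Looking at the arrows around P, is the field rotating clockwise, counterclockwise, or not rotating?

Near P at (0.1, 2.7) the arrows circulate clockwise. The curl (z-component) there is about -4; negative curl means clockwise rotation.

clockwise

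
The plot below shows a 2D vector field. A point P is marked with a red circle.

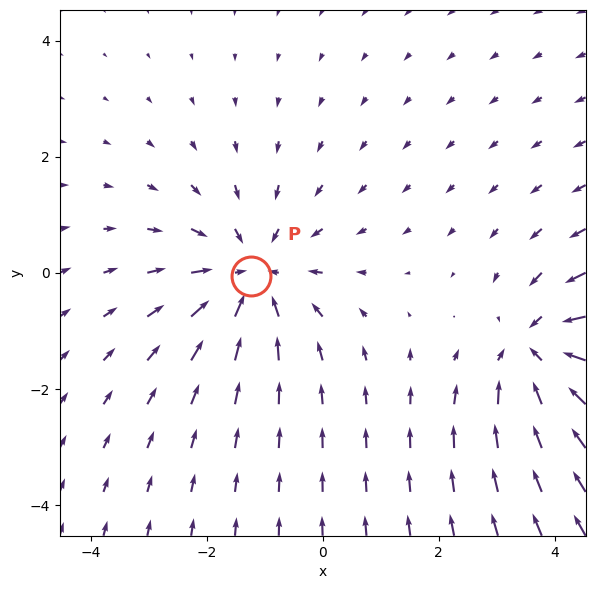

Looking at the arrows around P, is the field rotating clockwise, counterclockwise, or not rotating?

not rotating

Near P at (-1.2, -0.1) the arrows show no circulation. The curl there is ≈0.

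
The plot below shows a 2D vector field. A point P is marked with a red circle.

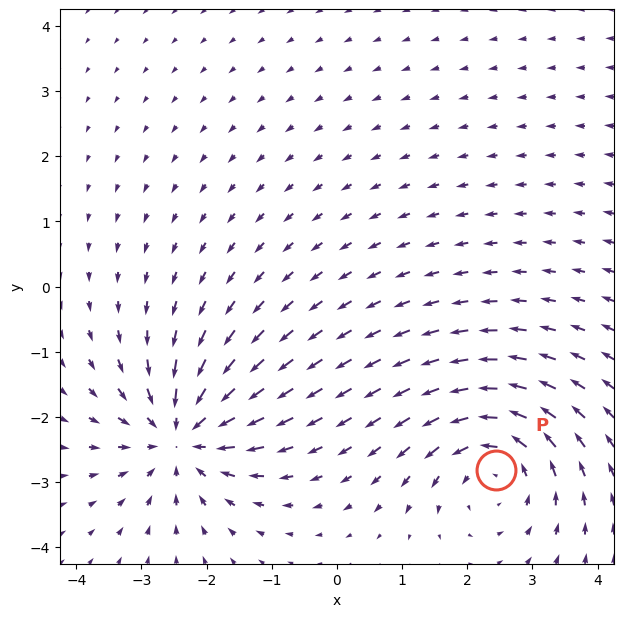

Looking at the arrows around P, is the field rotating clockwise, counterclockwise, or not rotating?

counterclockwise

Near P at (2.4, -2.8) the arrows circulate counterclockwise. The curl (z-component) there is about +5; positive curl means counterclockwise rotation.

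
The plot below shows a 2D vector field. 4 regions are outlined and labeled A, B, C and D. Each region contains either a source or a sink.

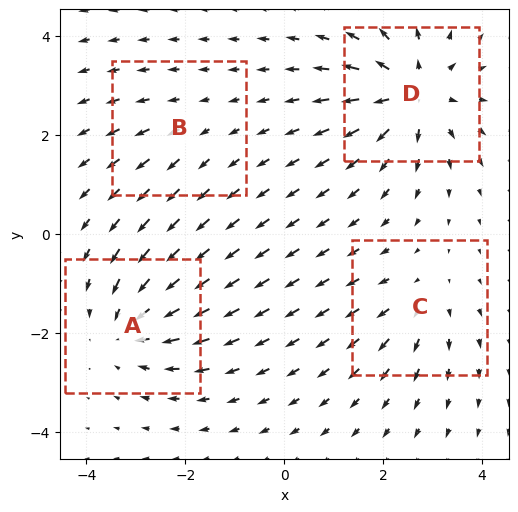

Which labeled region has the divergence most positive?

Divergence at each region's feature centre — A: about -5, B: about +2, C: about +4, D: about +8. Region D is most positive.

D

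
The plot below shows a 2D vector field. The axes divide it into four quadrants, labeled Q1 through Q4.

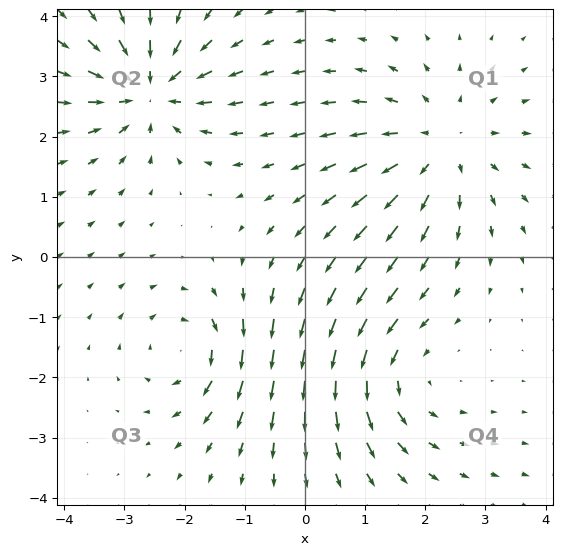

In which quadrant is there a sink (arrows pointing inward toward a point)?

Q2

The sink sits at approximately (-2.6, 2.8), which lies in quadrant Q2. The divergence there is about -6, negative as expected for a sink.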